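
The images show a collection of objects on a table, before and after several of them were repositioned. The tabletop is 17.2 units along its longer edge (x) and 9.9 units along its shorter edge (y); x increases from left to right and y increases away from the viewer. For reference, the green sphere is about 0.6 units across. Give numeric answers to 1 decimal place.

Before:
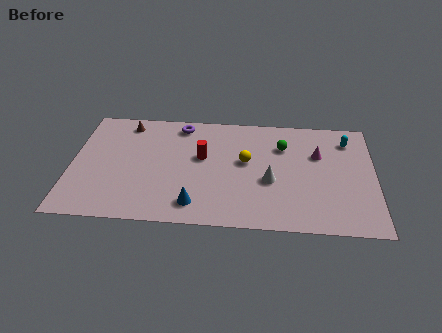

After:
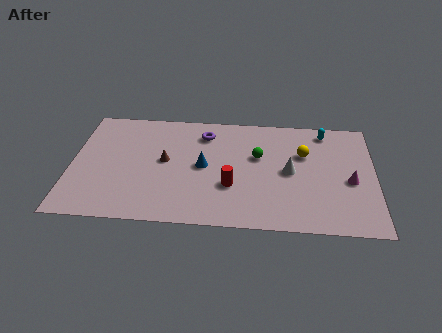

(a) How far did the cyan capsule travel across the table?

1.5

The cyan capsule was near (15.7, 7.9) before and (14.4, 8.6) after, so it travelled √(1.3² + 0.7²) ≈ 1.5 units.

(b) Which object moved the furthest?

the brown cone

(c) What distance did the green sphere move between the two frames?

1.7

From (12.0, 7.1) to (10.6, 6.1), the green sphere covered √(1.4² + 1.0²) ≈ 1.7 units.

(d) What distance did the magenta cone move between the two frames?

2.8

The magenta cone moved from about (14.0, 6.5) to (15.8, 4.3), a distance of √(1.8² + 2.2²) ≈ 2.8.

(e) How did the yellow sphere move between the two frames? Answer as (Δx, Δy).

(3.3, 0.9)

From the two frames, the yellow sphere sits at roughly (9.9, 5.6) before and (13.2, 6.5) after.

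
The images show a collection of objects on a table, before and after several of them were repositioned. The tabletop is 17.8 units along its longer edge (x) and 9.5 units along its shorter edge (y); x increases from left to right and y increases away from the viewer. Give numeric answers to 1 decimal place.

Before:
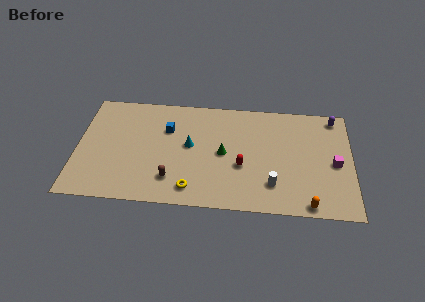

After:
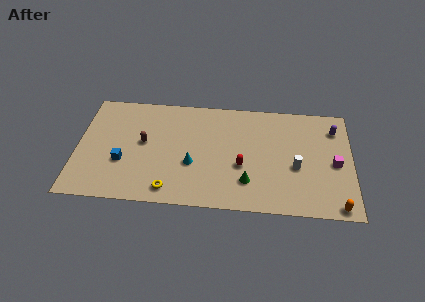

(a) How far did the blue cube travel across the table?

4.2

The blue cube was near (5.8, 6.5) before and (3.0, 3.4) after, so it travelled √(2.8² + 3.1²) ≈ 4.2 units.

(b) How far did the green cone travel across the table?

2.8

The green cone moved from about (9.5, 4.7) to (11.1, 2.4), a distance of √(1.6² + 2.3²) ≈ 2.8.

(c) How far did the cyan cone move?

1.6

The cyan cone moved from about (7.3, 5.2) to (7.5, 3.6), a distance of √(0.2² + 1.6²) ≈ 1.6.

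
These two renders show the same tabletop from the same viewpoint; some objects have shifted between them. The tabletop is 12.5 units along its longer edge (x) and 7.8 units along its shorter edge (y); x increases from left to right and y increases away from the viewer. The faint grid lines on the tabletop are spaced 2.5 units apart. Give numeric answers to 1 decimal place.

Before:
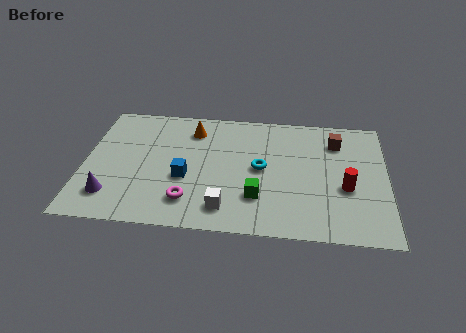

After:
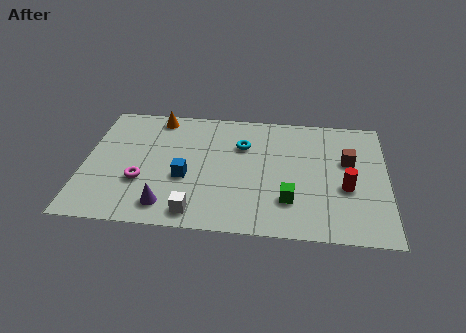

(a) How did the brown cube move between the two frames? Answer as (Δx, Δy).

(0.5, -1.2)

The brown cube was at about (10.4, 6.0) and moved to about (10.9, 4.8).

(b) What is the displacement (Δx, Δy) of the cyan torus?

(-0.8, 1.4)

From the two frames, the cyan torus sits at roughly (7.3, 4.0) before and (6.5, 5.4) after.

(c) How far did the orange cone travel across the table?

1.7

From (4.4, 6.2) to (2.9, 6.9), the orange cone covered √(1.5² + 0.7²) ≈ 1.7 units.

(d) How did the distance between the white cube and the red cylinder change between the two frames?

+1.3

Before: roughly 5.2 units apart; after: 6.5. That's 1.3 units further apart.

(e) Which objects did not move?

the red cylinder and the blue cube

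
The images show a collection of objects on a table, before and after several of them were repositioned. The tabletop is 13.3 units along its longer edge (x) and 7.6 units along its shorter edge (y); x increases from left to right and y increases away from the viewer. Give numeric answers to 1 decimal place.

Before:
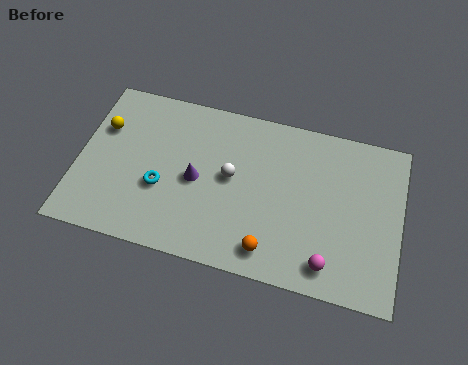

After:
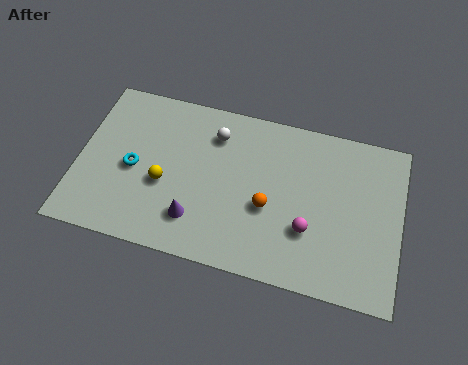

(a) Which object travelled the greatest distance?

the yellow sphere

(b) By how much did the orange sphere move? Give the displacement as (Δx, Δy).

(-0.2, 1.9)

The orange sphere was at about (8.1, 1.2) and moved to about (7.9, 3.1).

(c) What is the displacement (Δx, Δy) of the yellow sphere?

(2.7, -2.0)

The yellow sphere started near (0.9, 5.1) and ended near (3.6, 3.1).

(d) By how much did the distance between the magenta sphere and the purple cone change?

-1.4

Before: roughly 6.1 units apart; after: 4.7. That's 1.4 units closer together.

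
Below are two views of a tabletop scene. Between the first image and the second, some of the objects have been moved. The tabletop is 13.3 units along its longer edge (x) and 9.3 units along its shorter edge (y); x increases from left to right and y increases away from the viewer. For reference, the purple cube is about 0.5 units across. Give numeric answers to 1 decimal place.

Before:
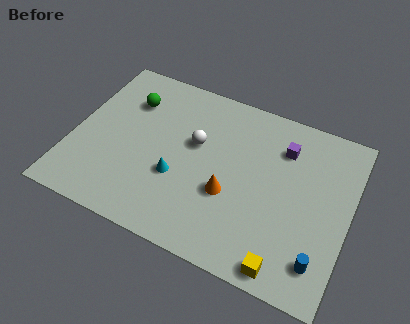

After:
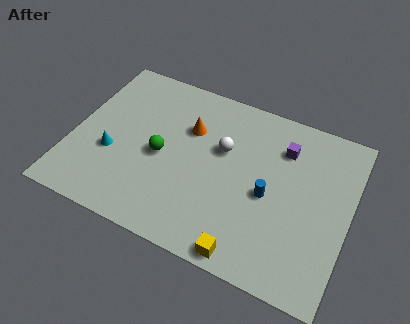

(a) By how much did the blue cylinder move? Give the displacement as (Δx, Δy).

(-2.7, 2.4)

The blue cylinder started near (12.2, 1.8) and ended near (9.5, 4.2).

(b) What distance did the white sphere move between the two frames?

1.3

The white sphere moved from about (5.8, 5.6) to (7.1, 5.8), a distance of √(1.3² + 0.2²) ≈ 1.3.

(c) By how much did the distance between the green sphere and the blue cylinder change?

-5.8

The distance was about 11.0 in the first image and 5.2 in the second, so they moved 5.8 units closer together.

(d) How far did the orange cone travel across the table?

3.6

The orange cone was near (7.7, 3.5) before and (5.4, 6.3) after, so it travelled √(2.3² + 2.8²) ≈ 3.6 units.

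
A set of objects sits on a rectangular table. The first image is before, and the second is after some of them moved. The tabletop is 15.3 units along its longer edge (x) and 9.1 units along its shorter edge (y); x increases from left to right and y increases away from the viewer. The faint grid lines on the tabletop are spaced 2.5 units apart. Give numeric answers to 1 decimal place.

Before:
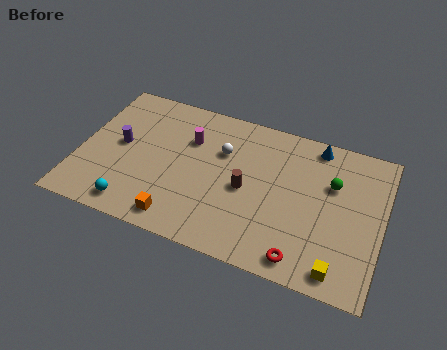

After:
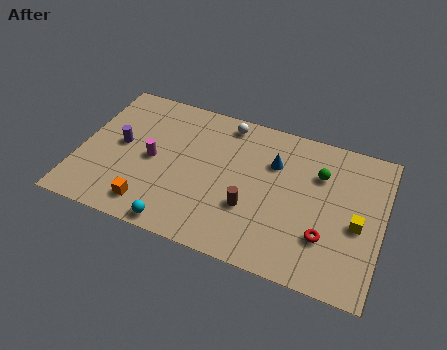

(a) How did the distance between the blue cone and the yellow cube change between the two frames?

-2.2

The distance was about 7.2 in the first image and 5.0 in the second, so they moved 2.2 units closer together.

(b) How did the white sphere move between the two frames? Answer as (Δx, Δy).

(0.0, 1.9)

The white sphere started near (7.1, 6.1) and ended near (7.1, 8.0).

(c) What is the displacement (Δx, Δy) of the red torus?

(1.0, 1.6)

The red torus was at about (11.6, 1.1) and moved to about (12.6, 2.7).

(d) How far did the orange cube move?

1.5

The orange cube was near (5.4, 1.2) before and (3.9, 1.5) after, so it travelled √(1.5² + 0.3²) ≈ 1.5 units.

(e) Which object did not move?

the purple cylinder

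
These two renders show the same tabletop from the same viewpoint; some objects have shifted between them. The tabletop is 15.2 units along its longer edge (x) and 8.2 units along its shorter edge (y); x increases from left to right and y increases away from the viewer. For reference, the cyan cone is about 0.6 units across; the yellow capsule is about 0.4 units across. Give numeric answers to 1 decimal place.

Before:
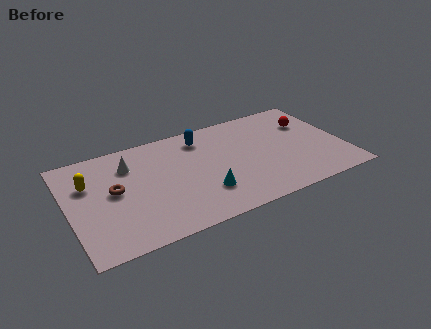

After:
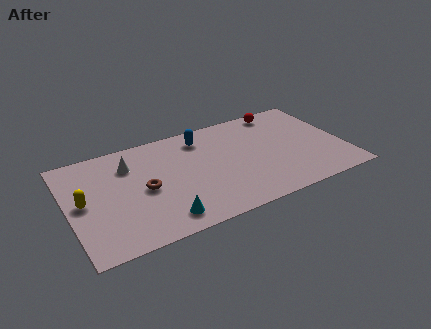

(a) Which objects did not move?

the white cone and the blue capsule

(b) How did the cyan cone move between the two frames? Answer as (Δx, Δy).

(-2.4, -1.0)

The cyan cone was at about (7.2, 2.3) and moved to about (4.8, 1.3).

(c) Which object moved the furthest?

the cyan cone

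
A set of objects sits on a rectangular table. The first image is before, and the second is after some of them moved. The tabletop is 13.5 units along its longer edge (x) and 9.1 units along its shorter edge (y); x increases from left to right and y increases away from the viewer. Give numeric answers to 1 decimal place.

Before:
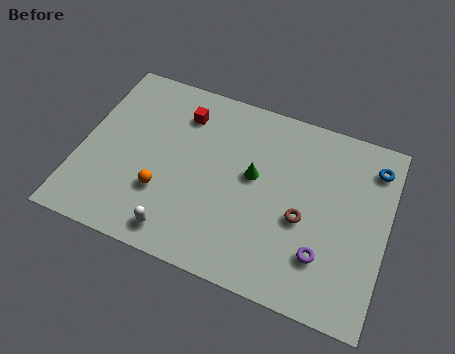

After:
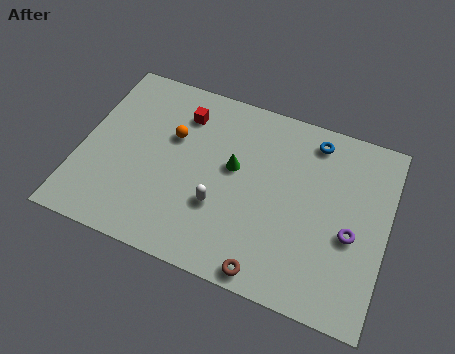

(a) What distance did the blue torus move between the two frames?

2.7

From (12.7, 7.4) to (10.0, 7.8), the blue torus covered √(2.7² + 0.4²) ≈ 2.7 units.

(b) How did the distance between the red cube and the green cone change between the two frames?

-0.8

They were about 3.9 units apart before and 3.1 after — 0.8 units closer together.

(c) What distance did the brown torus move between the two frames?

3.2

From (9.9, 3.8) to (8.7, 0.8), the brown torus covered √(1.2² + 3.0²) ≈ 3.2 units.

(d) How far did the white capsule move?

2.5

The white capsule moved from about (4.7, 1.2) to (6.3, 3.1), a distance of √(1.6² + 1.9²) ≈ 2.5.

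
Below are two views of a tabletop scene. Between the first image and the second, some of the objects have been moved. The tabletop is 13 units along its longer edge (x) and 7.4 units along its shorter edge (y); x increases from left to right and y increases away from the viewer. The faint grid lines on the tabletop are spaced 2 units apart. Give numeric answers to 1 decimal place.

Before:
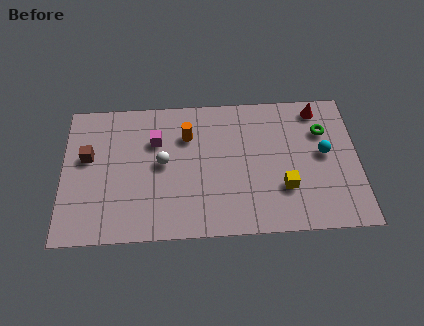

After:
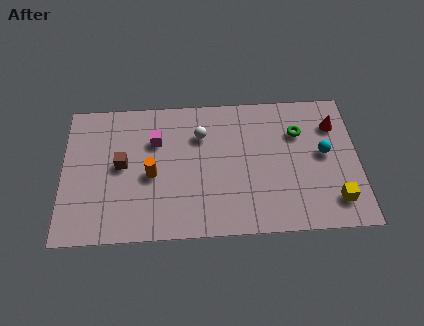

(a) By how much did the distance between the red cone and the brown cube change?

-0.9

They were about 10.4 units apart before and 9.5 after — 0.9 units closer together.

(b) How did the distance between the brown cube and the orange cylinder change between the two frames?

-3.1

They were about 4.5 units apart before and 1.4 after — 3.1 units closer together.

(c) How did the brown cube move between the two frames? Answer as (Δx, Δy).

(1.5, -0.5)

From the two frames, the brown cube sits at roughly (1.1, 4.4) before and (2.6, 3.9) after.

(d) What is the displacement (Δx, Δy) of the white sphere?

(1.7, 1.4)

The white sphere was at about (4.4, 3.9) and moved to about (6.1, 5.3).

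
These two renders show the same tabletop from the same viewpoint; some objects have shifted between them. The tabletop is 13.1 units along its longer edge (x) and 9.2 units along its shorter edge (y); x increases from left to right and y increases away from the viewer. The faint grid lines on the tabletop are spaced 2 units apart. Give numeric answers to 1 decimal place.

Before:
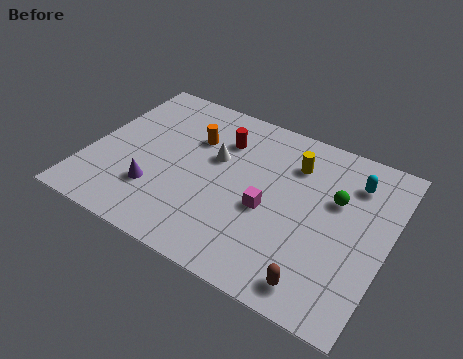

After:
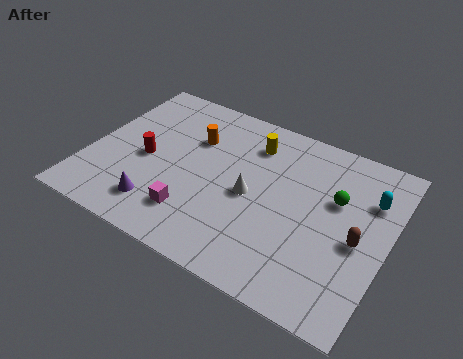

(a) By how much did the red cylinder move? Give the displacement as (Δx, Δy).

(-3.0, -2.6)

The red cylinder started near (5.5, 6.8) and ended near (2.5, 4.2).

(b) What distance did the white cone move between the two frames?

2.2

The white cone was near (5.4, 5.6) before and (7.2, 4.3) after, so it travelled √(1.8² + 1.3²) ≈ 2.2 units.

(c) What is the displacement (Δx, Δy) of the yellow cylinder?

(-1.9, 0.3)

From the two frames, the yellow cylinder sits at roughly (8.7, 6.9) before and (6.8, 7.2) after.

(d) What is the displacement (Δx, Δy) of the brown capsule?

(1.3, 2.9)

The brown capsule started near (10.6, 1.2) and ended near (11.9, 4.1).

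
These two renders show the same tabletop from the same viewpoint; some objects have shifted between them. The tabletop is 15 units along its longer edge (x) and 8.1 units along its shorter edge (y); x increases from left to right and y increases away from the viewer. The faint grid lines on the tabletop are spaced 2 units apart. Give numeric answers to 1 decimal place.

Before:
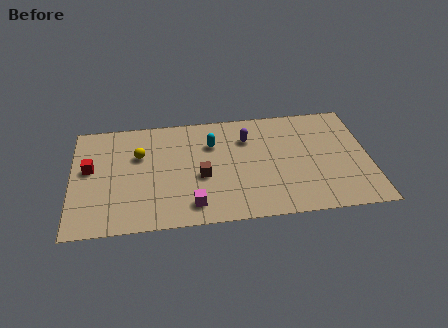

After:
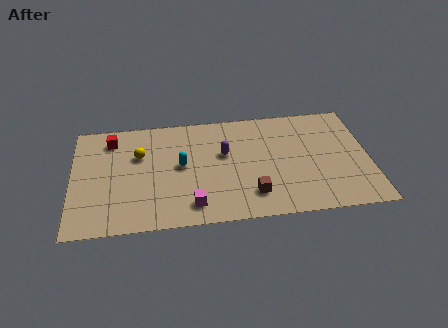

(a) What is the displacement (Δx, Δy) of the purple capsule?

(-1.2, -1.0)

The purple capsule was at about (8.9, 5.9) and moved to about (7.7, 4.9).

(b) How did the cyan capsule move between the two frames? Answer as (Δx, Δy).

(-1.6, -1.4)

The cyan capsule started near (7.1, 5.7) and ended near (5.5, 4.3).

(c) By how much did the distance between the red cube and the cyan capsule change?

-2.1

The distance was about 6.3 in the first image and 4.2 in the second, so they moved 2.1 units closer together.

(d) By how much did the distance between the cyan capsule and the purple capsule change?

+0.5

Before: roughly 1.8 units apart; after: 2.3. That's 0.5 units further apart.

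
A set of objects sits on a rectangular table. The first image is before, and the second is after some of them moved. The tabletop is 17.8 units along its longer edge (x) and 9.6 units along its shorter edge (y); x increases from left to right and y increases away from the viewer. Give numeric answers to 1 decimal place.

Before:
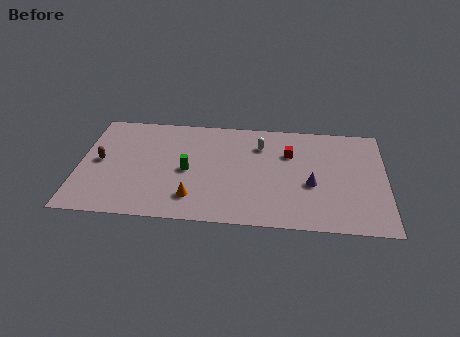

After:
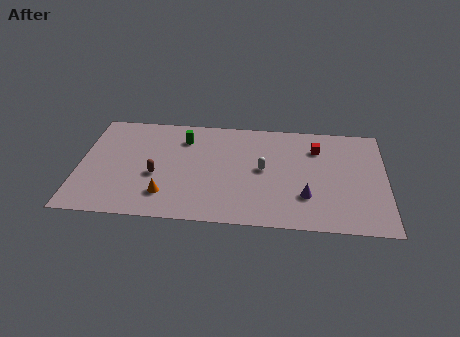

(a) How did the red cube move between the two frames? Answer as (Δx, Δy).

(1.6, 0.6)

The red cube started near (12.2, 6.6) and ended near (13.8, 7.2).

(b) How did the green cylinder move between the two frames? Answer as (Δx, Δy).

(-0.3, 2.9)

The green cylinder started near (6.3, 4.5) and ended near (6.0, 7.4).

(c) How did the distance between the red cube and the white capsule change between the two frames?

+2.0

Before: roughly 1.8 units apart; after: 3.8. That's 2.0 units further apart.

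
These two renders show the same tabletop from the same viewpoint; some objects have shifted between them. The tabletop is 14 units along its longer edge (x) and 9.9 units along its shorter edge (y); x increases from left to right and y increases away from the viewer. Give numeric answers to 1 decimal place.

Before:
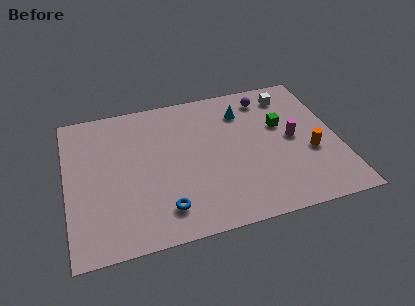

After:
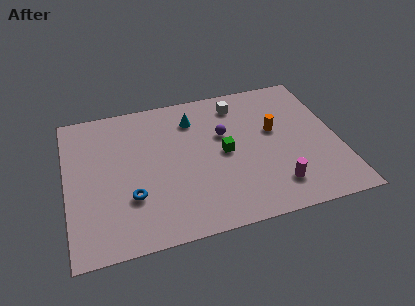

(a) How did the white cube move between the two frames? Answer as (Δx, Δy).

(-2.7, 0.0)

From the two frames, the white cube sits at roughly (11.8, 8.2) before and (9.1, 8.2) after.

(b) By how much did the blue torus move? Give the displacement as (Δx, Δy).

(-1.6, 1.2)

The blue torus was at about (4.8, 1.9) and moved to about (3.2, 3.1).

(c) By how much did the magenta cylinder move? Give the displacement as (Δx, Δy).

(-1.2, -3.0)

The magenta cylinder started near (11.7, 5.0) and ended near (10.5, 2.0).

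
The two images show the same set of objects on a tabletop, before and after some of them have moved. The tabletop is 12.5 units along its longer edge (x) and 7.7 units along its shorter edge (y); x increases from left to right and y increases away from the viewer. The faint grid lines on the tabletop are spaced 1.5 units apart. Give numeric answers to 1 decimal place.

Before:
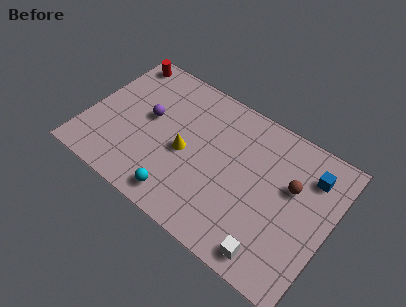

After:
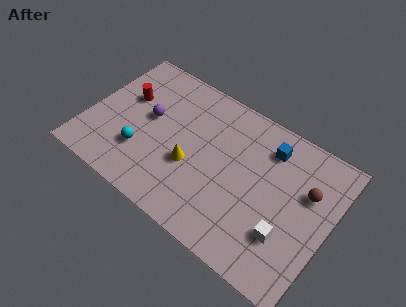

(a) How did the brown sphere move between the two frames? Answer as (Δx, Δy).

(0.8, 0.2)

The brown sphere started near (10.4, 4.8) and ended near (11.2, 5.0).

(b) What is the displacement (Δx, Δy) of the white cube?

(0.5, 1.3)

The white cube started near (10.1, 1.0) and ended near (10.6, 2.3).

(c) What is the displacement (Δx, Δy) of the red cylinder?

(0.7, -2.0)

The red cylinder was at about (1.0, 6.8) and moved to about (1.7, 4.8).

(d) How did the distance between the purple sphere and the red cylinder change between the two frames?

-1.8

Before: roughly 3.2 units apart; after: 1.4. That's 1.8 units closer together.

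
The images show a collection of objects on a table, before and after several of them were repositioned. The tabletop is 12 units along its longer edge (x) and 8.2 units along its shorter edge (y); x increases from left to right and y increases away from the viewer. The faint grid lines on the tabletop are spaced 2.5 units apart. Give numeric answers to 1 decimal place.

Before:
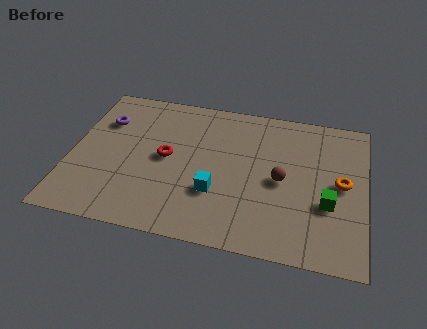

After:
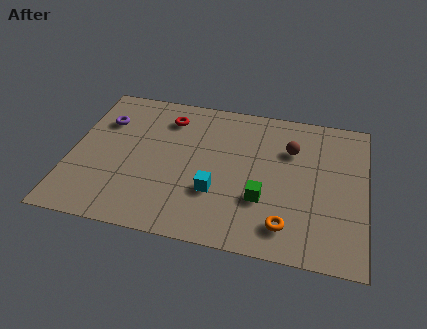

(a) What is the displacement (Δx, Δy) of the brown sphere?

(0.3, 1.8)

The brown sphere started near (8.6, 3.9) and ended near (8.9, 5.7).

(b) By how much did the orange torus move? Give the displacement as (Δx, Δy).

(-2.1, -2.7)

The orange torus was at about (11.0, 4.2) and moved to about (8.9, 1.5).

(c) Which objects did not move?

the cyan cube and the purple torus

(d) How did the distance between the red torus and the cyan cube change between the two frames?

+1.8

The distance was about 2.6 in the first image and 4.4 in the second, so they moved 1.8 units further apart.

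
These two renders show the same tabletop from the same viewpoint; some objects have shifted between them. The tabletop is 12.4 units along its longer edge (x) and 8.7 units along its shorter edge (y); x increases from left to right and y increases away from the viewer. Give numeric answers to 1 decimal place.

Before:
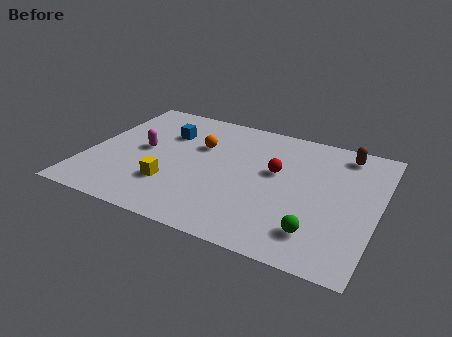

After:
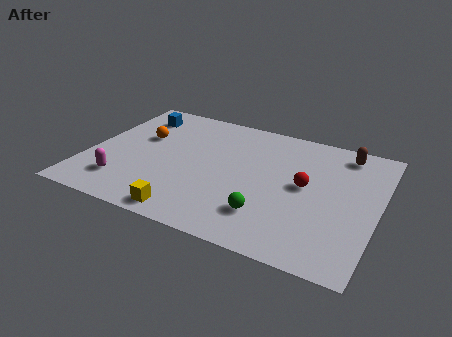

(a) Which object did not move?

the brown capsule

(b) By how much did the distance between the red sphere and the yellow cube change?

+0.9

They were about 4.9 units apart before and 5.8 after — 0.9 units further apart.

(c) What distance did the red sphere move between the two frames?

1.4

The red sphere moved from about (8.0, 5.1) to (9.3, 4.6), a distance of √(1.3² + 0.5²) ≈ 1.4.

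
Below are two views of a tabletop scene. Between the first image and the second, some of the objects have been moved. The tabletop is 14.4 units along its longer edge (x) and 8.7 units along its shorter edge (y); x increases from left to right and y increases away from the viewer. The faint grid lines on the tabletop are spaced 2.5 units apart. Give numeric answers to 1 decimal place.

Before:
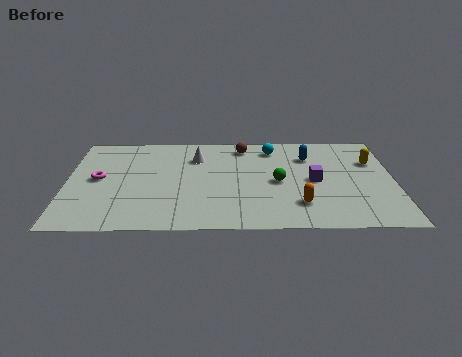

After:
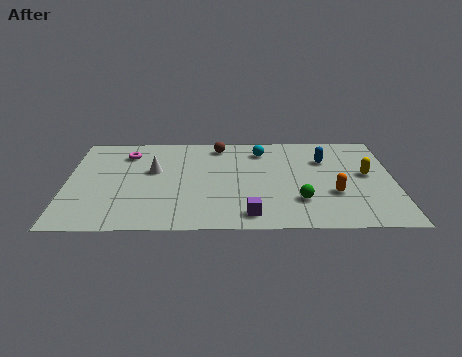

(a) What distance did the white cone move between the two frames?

2.2

The white cone moved from about (5.7, 6.4) to (3.8, 5.2), a distance of √(1.9² + 1.2²) ≈ 2.2.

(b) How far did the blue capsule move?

0.8

The blue capsule was near (10.7, 6.4) before and (11.4, 6.1) after, so it travelled √(0.7² + 0.3²) ≈ 0.8 units.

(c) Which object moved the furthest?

the purple cube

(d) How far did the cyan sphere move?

0.5

The cyan sphere moved from about (9.1, 7.2) to (8.6, 7.0), a distance of √(0.5² + 0.2²) ≈ 0.5.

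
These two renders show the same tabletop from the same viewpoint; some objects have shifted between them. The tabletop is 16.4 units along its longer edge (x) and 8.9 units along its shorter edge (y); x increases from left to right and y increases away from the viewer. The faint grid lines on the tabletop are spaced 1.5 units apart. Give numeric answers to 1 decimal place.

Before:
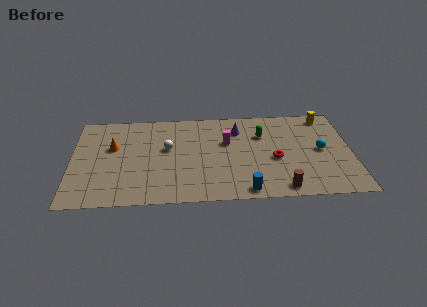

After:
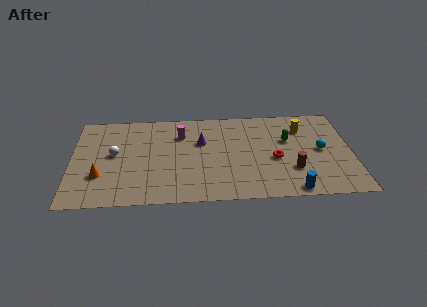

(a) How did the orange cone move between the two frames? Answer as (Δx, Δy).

(-0.7, -2.7)

From the two frames, the orange cone sits at roughly (2.4, 5.5) before and (1.7, 2.8) after.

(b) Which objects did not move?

the red torus and the cyan sphere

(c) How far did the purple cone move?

2.5

The purple cone was near (9.8, 6.8) before and (7.6, 5.7) after, so it travelled √(2.2² + 1.1²) ≈ 2.5 units.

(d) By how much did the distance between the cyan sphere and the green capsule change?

-1.6

They were about 3.8 units apart before and 2.2 after — 1.6 units closer together.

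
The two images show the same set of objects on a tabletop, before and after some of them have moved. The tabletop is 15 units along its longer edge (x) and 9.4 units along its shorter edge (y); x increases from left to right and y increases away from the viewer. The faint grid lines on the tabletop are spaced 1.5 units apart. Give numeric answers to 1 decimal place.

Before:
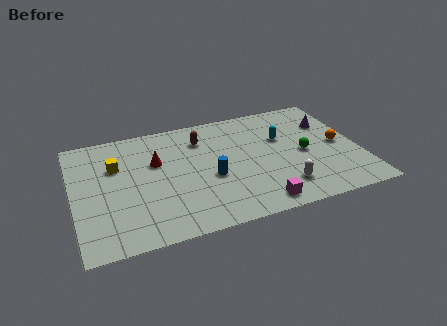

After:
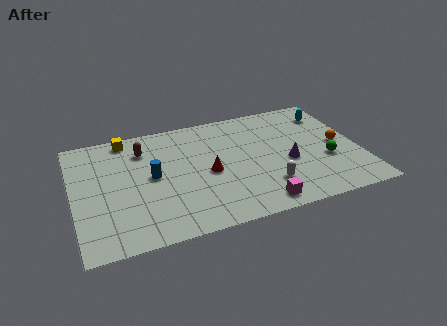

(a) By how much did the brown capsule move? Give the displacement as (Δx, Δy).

(-3.1, 0.0)

The brown capsule started near (6.9, 7.2) and ended near (3.8, 7.2).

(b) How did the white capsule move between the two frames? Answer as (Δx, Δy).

(-0.8, 0.3)

The white capsule was at about (10.7, 2.0) and moved to about (9.9, 2.3).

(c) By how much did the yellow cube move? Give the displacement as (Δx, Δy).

(0.7, 2.1)

The yellow cube started near (2.3, 6.3) and ended near (3.0, 8.4).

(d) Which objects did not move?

the magenta cube and the orange sphere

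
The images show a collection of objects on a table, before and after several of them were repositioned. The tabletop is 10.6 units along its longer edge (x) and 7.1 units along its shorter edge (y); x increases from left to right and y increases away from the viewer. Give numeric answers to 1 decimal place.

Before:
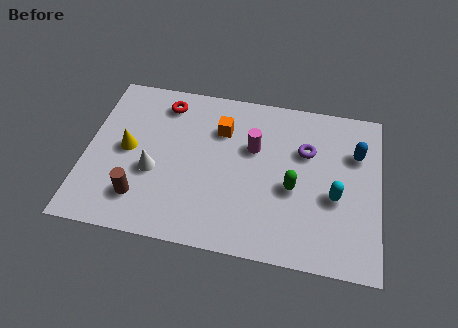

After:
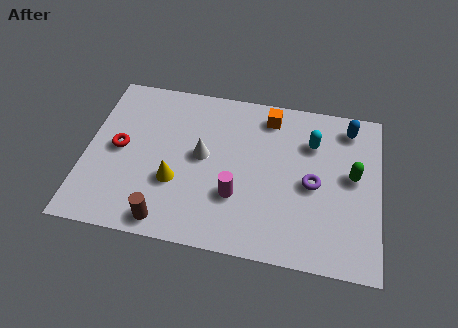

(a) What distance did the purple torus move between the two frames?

1.4

The purple torus was near (7.9, 4.7) before and (8.2, 3.3) after, so it travelled √(0.3² + 1.4²) ≈ 1.4 units.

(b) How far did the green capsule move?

2.3

From (7.5, 3.0) to (9.6, 3.9), the green capsule covered √(2.1² + 0.9²) ≈ 2.3 units.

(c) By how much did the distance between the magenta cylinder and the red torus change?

+0.9

Before: roughly 3.6 units apart; after: 4.5. That's 0.9 units further apart.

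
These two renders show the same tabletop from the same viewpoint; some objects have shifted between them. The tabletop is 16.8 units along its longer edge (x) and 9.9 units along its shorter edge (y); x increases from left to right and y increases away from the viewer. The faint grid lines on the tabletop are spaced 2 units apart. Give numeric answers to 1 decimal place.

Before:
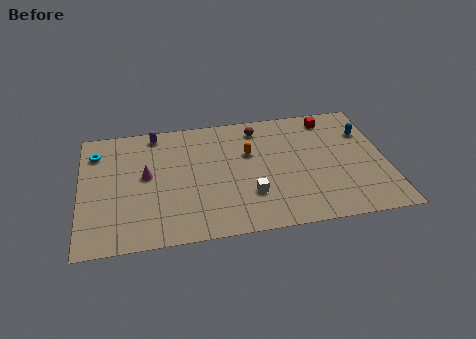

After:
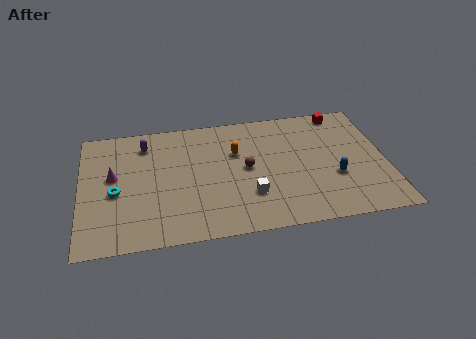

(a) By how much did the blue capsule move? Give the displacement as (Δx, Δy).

(-1.9, -3.4)

The blue capsule started near (15.8, 7.0) and ended near (13.9, 3.6).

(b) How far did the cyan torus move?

3.5

The cyan torus was near (0.9, 7.7) before and (1.9, 4.3) after, so it travelled √(1.0² + 3.4²) ≈ 3.5 units.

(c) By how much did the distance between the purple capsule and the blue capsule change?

-0.5

The distance was about 11.7 in the first image and 11.2 in the second, so they moved 0.5 units closer together.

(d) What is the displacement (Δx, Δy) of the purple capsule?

(-0.6, -0.8)

The purple capsule was at about (4.2, 8.8) and moved to about (3.6, 8.0).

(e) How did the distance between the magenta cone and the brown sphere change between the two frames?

+0.4

They were about 6.9 units apart before and 7.3 after — 0.4 units further apart.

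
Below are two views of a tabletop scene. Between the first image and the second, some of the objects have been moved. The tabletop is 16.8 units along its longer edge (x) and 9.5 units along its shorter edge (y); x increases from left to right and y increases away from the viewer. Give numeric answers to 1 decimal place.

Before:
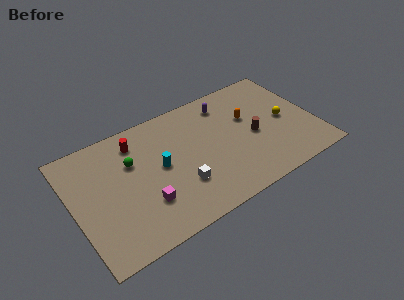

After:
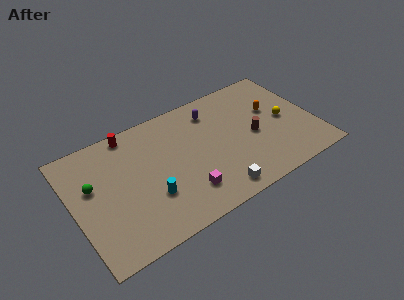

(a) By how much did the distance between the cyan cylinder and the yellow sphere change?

+1.1

They were about 8.8 units apart before and 9.9 after — 1.1 units further apart.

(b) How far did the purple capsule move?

1.0

From (11.1, 7.8) to (10.1, 7.6), the purple capsule covered √(1.0² + 0.2²) ≈ 1.0 units.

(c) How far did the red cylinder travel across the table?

0.9

The red cylinder moved from about (4.7, 7.7) to (4.4, 8.6), a distance of √(0.3² + 0.9²) ≈ 0.9.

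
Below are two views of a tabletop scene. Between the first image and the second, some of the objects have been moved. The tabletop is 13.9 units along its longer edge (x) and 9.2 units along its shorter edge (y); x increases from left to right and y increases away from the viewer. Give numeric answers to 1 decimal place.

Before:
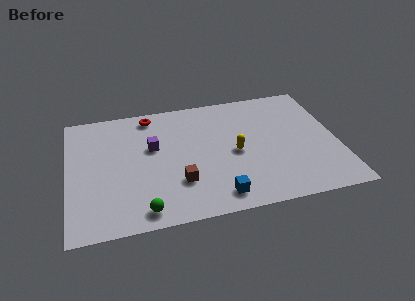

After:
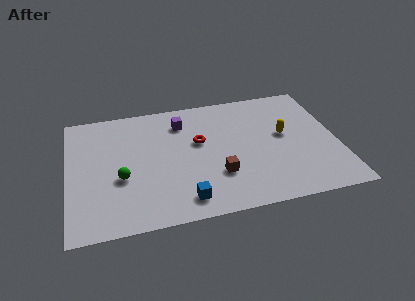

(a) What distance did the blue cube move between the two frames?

1.7

The blue cube was near (7.5, 1.3) before and (5.8, 1.4) after, so it travelled √(1.7² + 0.1²) ≈ 1.7 units.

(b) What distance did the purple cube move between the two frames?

2.3

From (4.4, 5.6) to (6.0, 7.2), the purple cube covered √(1.6² + 1.6²) ≈ 2.3 units.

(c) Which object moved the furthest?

the red torus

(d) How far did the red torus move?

3.5

The red torus moved from about (4.4, 8.1) to (6.8, 5.5), a distance of √(2.4² + 2.6²) ≈ 3.5.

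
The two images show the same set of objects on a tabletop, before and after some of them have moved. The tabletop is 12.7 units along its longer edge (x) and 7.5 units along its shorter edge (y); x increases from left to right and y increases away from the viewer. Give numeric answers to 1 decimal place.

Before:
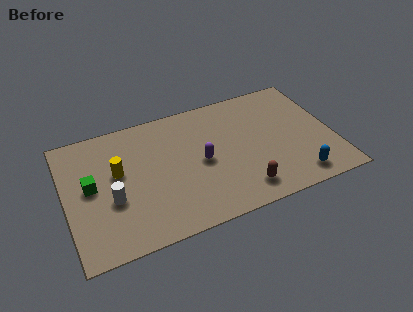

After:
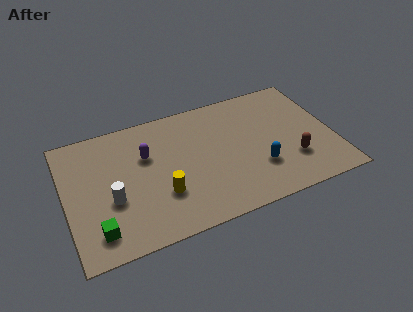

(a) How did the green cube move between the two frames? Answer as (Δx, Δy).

(0.1, -2.6)

From the two frames, the green cube sits at roughly (1.2, 4.0) before and (1.3, 1.4) after.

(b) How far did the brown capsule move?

2.7

The brown capsule moved from about (8.1, 1.3) to (10.6, 2.2), a distance of √(2.5² + 0.9²) ≈ 2.7.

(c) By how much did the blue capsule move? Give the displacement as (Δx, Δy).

(-1.7, 1.2)

From the two frames, the blue capsule sits at roughly (10.7, 1.1) before and (9.0, 2.3) after.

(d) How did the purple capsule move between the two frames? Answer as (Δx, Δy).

(-2.5, 1.3)

The purple capsule was at about (6.4, 3.6) and moved to about (3.9, 4.9).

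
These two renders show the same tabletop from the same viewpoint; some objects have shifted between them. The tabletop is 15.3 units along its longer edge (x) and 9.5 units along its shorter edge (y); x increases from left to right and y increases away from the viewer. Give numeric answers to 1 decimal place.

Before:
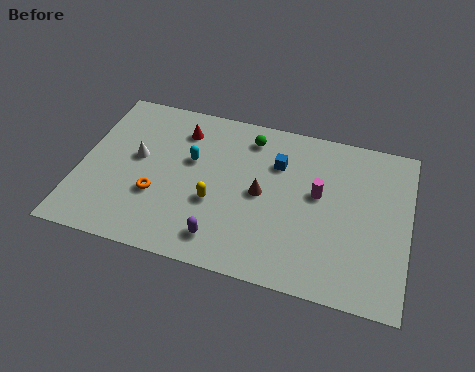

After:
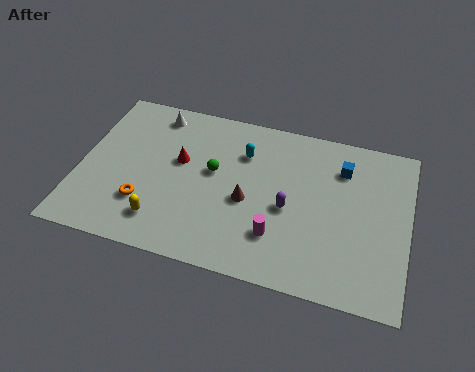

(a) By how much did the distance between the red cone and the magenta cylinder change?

-1.2

They were about 6.9 units apart before and 5.7 after — 1.2 units closer together.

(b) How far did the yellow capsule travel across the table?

2.9

From (6.4, 3.6) to (4.1, 1.9), the yellow capsule covered √(2.3² + 1.7²) ≈ 2.9 units.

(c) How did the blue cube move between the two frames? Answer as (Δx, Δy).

(3.0, 0.5)

The blue cube started near (9.1, 6.7) and ended near (12.1, 7.2).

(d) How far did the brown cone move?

0.8

The brown cone was near (8.5, 4.7) before and (7.9, 4.1) after, so it travelled √(0.6² + 0.6²) ≈ 0.8 units.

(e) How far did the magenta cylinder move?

3.4

The magenta cylinder moved from about (11.1, 5.4) to (9.4, 2.5), a distance of √(1.7² + 2.9²) ≈ 3.4.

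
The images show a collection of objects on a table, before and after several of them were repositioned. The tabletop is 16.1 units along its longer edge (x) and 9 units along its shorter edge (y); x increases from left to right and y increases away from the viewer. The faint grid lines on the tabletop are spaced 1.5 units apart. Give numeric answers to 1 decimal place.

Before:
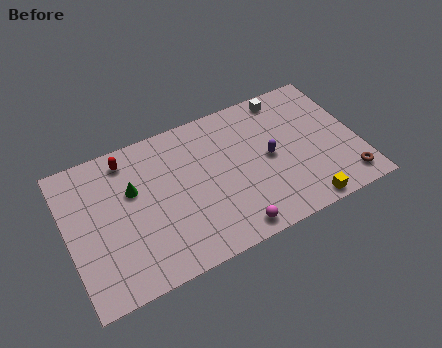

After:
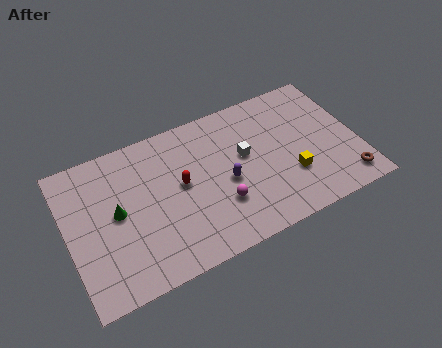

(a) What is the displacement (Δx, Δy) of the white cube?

(-2.7, -2.8)

The white cube started near (12.6, 8.0) and ended near (9.9, 5.2).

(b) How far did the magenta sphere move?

1.8

The magenta sphere was near (8.6, 1.0) before and (8.2, 2.8) after, so it travelled √(0.4² + 1.8²) ≈ 1.8 units.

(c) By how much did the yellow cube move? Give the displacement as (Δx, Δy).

(-0.4, 2.1)

From the two frames, the yellow cube sits at roughly (12.6, 0.8) before and (12.2, 2.9) after.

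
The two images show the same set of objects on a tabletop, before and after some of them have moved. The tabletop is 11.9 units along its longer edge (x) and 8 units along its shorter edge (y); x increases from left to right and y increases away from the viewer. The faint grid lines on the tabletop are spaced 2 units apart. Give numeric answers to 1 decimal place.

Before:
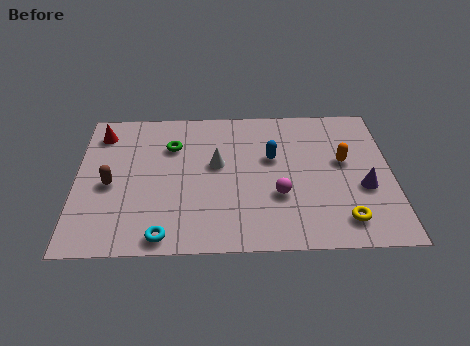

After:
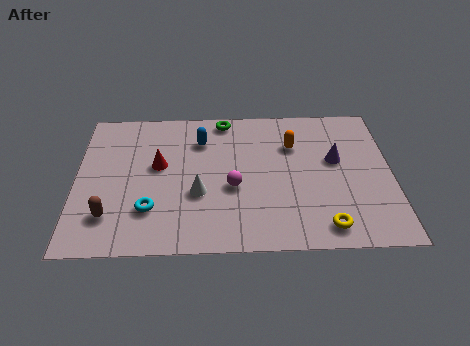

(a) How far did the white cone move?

1.7

The white cone moved from about (5.3, 4.6) to (4.6, 3.0), a distance of √(0.7² + 1.6²) ≈ 1.7.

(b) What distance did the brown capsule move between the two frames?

1.7

The brown capsule was near (1.3, 3.6) before and (1.3, 1.9) after, so it travelled √(0.0² + 1.7²) ≈ 1.7 units.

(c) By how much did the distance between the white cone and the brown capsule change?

-0.6

They were about 4.1 units apart before and 3.5 after — 0.6 units closer together.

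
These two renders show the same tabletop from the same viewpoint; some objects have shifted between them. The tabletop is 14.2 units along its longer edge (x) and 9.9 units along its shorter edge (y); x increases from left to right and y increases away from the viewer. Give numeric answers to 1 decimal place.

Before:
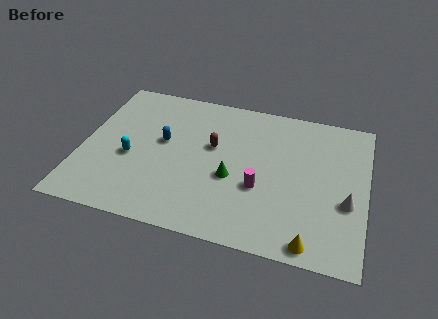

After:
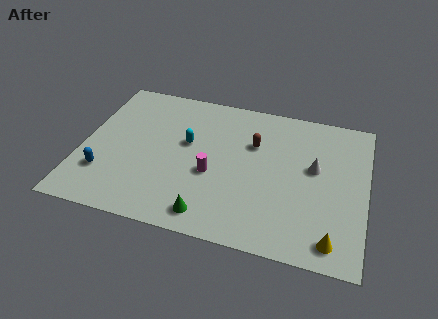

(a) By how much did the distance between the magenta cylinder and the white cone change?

+1.0

Before: roughly 4.3 units apart; after: 5.3. That's 1.0 units further apart.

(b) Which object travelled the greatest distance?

the blue capsule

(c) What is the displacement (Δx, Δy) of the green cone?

(-0.9, -2.7)

From the two frames, the green cone sits at roughly (7.6, 4.0) before and (6.7, 1.3) after.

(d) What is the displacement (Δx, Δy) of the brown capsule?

(2.0, 0.7)

From the two frames, the brown capsule sits at roughly (6.5, 5.9) before and (8.5, 6.6) after.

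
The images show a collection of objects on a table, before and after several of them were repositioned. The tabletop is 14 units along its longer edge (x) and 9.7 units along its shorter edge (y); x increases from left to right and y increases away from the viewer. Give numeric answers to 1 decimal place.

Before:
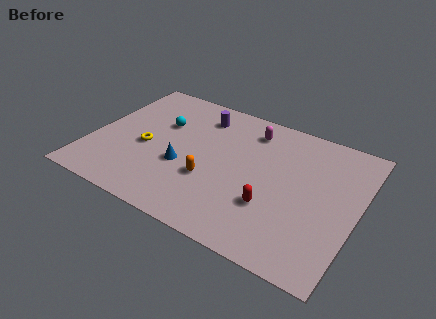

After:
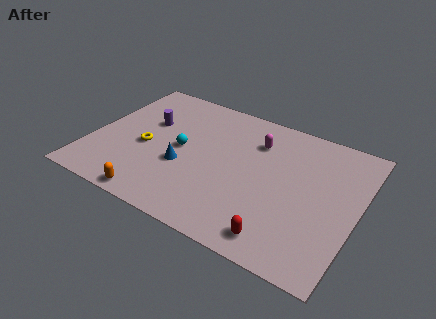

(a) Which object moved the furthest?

the orange capsule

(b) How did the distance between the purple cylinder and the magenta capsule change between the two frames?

+3.1

The distance was about 2.7 in the first image and 5.8 in the second, so they moved 3.1 units further apart.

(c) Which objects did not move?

the blue cone and the yellow torus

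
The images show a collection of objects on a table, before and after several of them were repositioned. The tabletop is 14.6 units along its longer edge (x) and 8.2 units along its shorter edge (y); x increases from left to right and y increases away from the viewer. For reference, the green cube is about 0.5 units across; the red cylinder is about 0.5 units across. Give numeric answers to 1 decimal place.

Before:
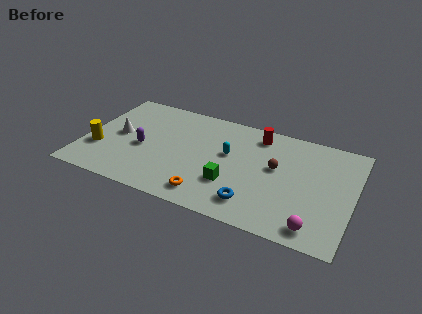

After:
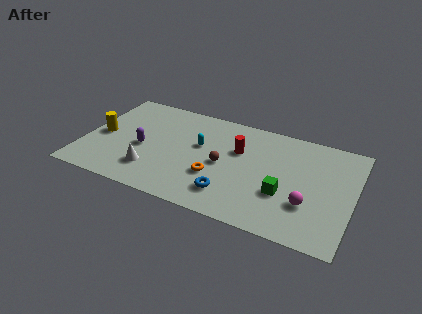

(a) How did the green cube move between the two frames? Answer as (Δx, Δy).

(2.8, 0.3)

The green cube started near (8.2, 2.6) and ended near (11.0, 2.9).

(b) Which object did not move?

the purple capsule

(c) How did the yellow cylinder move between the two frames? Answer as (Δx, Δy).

(0.0, 1.2)

The yellow cylinder started near (0.9, 2.7) and ended near (0.9, 3.9).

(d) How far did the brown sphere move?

2.9

The brown sphere was near (10.4, 4.7) before and (7.6, 3.9) after, so it travelled √(2.8² + 0.8²) ≈ 2.9 units.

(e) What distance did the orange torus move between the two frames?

1.5

From (7.1, 1.3) to (7.3, 2.8), the orange torus covered √(0.2² + 1.5²) ≈ 1.5 units.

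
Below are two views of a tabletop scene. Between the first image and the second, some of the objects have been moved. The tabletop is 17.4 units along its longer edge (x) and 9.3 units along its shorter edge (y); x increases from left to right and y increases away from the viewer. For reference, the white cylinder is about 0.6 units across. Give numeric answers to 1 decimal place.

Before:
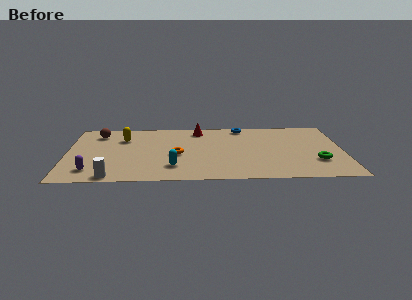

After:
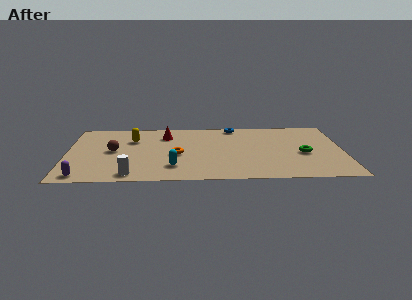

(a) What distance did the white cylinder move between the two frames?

1.2

The white cylinder moved from about (2.9, 0.8) to (4.1, 1.1), a distance of √(1.2² + 0.3²) ≈ 1.2.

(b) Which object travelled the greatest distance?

the brown sphere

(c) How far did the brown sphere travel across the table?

2.9

The brown sphere moved from about (1.9, 7.5) to (2.9, 4.8), a distance of √(1.0² + 2.7²) ≈ 2.9.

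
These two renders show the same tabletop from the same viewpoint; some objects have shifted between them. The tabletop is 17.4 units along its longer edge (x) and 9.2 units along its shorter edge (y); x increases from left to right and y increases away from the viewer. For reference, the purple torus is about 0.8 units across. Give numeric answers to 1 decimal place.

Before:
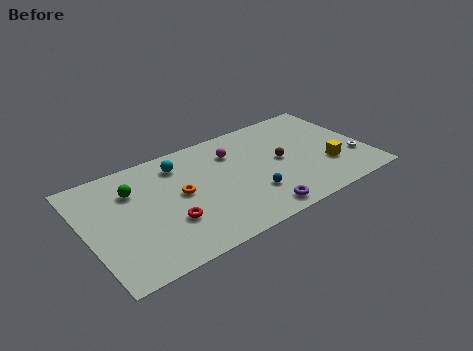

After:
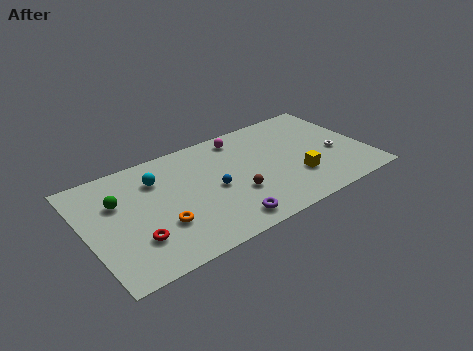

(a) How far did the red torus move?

2.1

The red torus moved from about (4.8, 3.0) to (2.7, 2.6), a distance of √(2.1² + 0.4²) ≈ 2.1.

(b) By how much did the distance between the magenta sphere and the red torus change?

+3.1

Before: roughly 6.0 units apart; after: 9.1. That's 3.1 units further apart.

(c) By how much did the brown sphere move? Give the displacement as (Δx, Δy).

(-3.1, -1.5)

The brown sphere was at about (12.1, 4.7) and moved to about (9.0, 3.2).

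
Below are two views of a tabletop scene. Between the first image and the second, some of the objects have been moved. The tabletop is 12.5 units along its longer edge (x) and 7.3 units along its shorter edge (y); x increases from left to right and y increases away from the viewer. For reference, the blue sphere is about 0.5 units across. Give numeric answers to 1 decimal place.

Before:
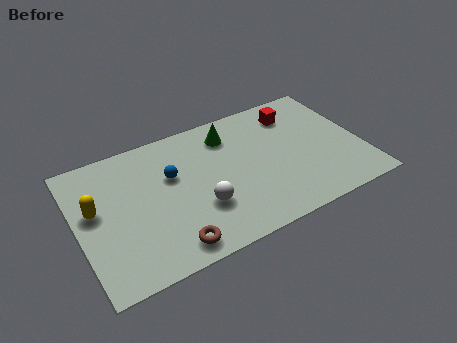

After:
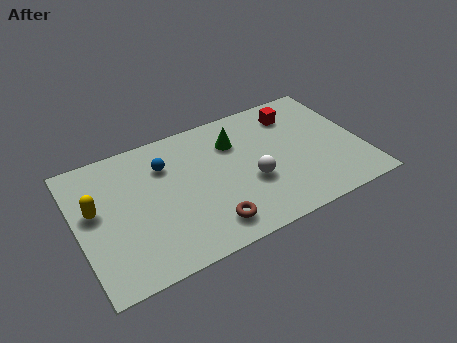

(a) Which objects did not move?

the red cube and the yellow capsule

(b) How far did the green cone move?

0.5

The green cone moved from about (6.9, 5.8) to (7.1, 5.3), a distance of √(0.2² + 0.5²) ≈ 0.5.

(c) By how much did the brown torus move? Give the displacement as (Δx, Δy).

(1.7, 0.3)

The brown torus was at about (3.7, 1.0) and moved to about (5.4, 1.3).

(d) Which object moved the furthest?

the white sphere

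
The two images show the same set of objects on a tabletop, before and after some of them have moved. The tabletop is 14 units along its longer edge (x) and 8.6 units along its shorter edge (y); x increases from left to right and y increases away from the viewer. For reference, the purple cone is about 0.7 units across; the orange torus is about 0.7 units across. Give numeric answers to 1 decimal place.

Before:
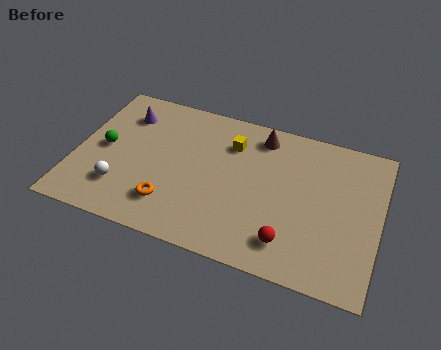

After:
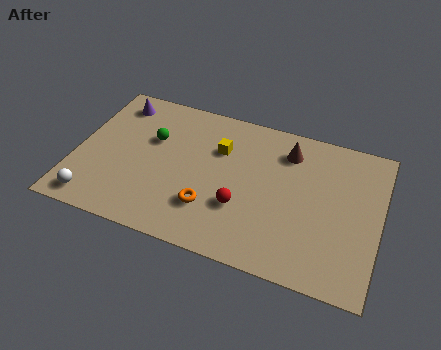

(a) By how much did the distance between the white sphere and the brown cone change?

+2.3

The distance was about 7.9 in the first image and 10.2 in the second, so they moved 2.3 units further apart.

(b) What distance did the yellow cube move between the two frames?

0.7

The yellow cube was near (7.0, 6.4) before and (6.5, 5.9) after, so it travelled √(0.5² + 0.5²) ≈ 0.7 units.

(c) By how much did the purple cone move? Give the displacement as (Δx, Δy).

(-0.5, 0.6)

The purple cone started near (2.0, 6.6) and ended near (1.5, 7.2).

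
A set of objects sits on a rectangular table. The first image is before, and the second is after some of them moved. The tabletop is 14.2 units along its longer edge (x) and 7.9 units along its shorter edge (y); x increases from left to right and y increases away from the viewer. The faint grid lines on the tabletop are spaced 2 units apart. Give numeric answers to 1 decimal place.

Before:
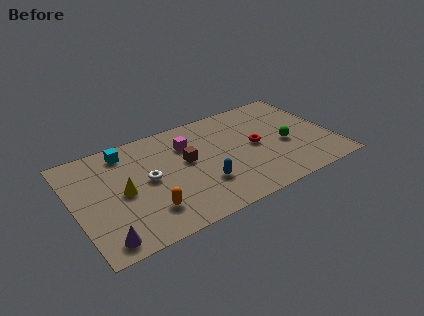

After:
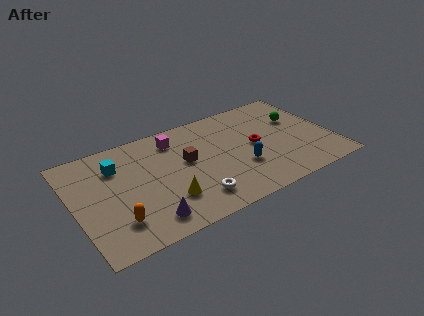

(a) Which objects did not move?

the brown cube and the red torus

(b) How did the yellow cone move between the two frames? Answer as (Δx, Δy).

(2.2, -1.6)

The yellow cone was at about (2.6, 3.8) and moved to about (4.8, 2.2).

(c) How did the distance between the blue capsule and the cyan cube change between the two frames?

+1.5

The distance was about 5.7 in the first image and 7.2 in the second, so they moved 1.5 units further apart.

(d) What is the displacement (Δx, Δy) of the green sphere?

(1.0, 1.7)

The green sphere was at about (11.6, 3.4) and moved to about (12.6, 5.1).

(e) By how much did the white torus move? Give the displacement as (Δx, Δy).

(2.2, -2.5)

The white torus was at about (4.0, 4.1) and moved to about (6.2, 1.6).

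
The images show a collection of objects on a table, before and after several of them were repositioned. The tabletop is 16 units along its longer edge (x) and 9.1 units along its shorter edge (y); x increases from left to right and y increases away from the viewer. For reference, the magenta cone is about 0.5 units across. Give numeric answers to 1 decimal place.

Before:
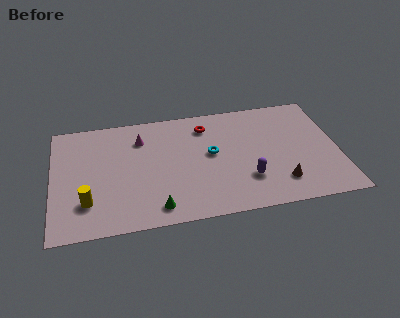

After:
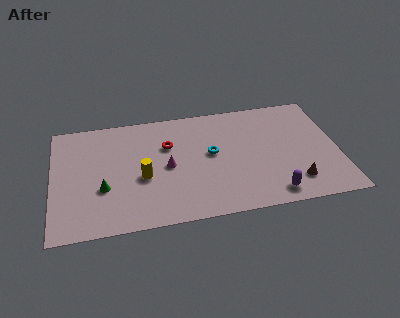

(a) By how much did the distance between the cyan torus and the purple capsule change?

+1.9

They were about 3.1 units apart before and 5.0 after — 1.9 units further apart.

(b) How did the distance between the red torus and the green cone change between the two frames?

-2.1

The distance was about 6.7 in the first image and 4.6 in the second, so they moved 2.1 units closer together.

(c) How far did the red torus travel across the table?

2.5

The red torus was near (8.7, 7.3) before and (6.5, 6.1) after, so it travelled √(2.2² + 1.2²) ≈ 2.5 units.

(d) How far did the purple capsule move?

1.9

The purple capsule was near (10.8, 2.6) before and (12.1, 1.2) after, so it travelled √(1.3² + 1.4²) ≈ 1.9 units.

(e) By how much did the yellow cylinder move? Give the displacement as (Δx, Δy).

(3.1, 1.4)

From the two frames, the yellow cylinder sits at roughly (1.9, 2.4) before and (5.0, 3.8) after.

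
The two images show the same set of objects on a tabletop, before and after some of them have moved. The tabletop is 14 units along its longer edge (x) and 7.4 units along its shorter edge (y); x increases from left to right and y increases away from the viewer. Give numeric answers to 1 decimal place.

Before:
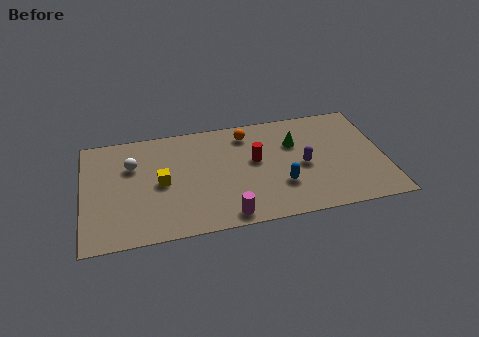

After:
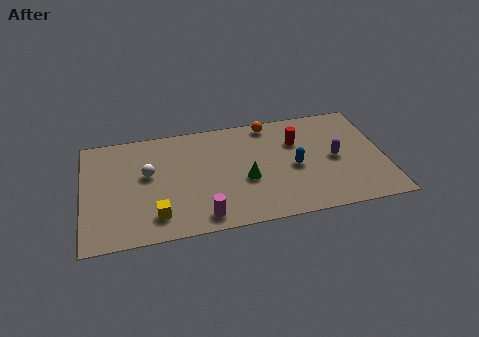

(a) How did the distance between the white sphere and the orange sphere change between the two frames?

+0.7

Before: roughly 5.5 units apart; after: 6.2. That's 0.7 units further apart.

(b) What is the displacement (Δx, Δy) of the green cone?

(-2.4, -2.0)

The green cone started near (9.9, 5.0) and ended near (7.5, 3.0).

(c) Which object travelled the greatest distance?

the green cone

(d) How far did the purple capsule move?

1.5

From (10.2, 3.4) to (11.7, 3.6), the purple capsule covered √(1.5² + 0.2²) ≈ 1.5 units.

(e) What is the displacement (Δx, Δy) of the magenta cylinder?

(-1.1, 0.2)

From the two frames, the magenta cylinder sits at roughly (6.5, 0.8) before and (5.4, 1.0) after.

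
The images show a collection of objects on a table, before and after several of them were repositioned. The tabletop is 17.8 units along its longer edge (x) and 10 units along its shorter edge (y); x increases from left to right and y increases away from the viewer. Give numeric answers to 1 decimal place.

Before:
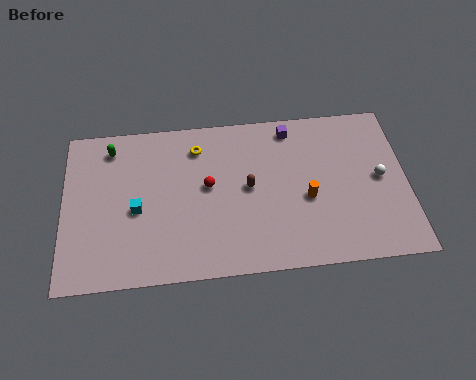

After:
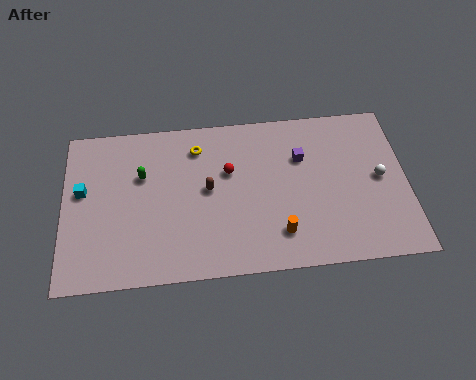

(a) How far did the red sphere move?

1.4

From (7.5, 5.5) to (8.6, 6.3), the red sphere covered √(1.1² + 0.8²) ≈ 1.4 units.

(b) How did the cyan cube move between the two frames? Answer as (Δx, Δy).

(-2.8, 1.4)

From the two frames, the cyan cube sits at roughly (3.8, 4.4) before and (1.0, 5.8) after.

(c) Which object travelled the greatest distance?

the cyan cube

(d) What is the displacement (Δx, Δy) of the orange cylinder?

(-1.5, -2.0)

The orange cylinder started near (12.6, 4.2) and ended near (11.1, 2.2).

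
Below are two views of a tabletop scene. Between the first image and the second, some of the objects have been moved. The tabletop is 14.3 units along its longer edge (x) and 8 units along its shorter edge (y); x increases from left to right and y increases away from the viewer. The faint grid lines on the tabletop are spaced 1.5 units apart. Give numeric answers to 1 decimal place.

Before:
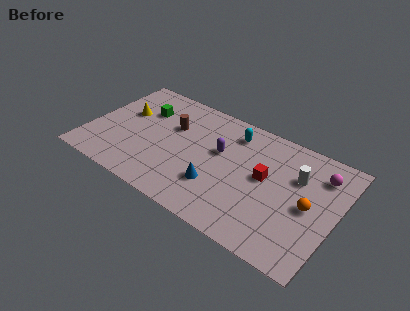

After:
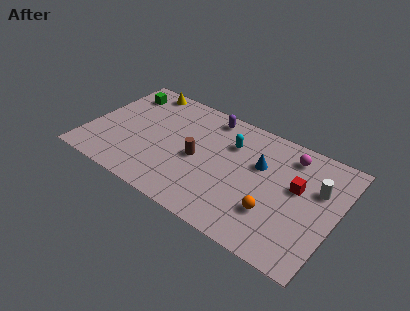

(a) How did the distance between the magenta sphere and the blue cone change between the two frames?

-4.5

The distance was about 6.6 in the first image and 2.1 in the second, so they moved 4.5 units closer together.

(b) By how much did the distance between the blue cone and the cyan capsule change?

-2.2

Before: roughly 4.1 units apart; after: 1.9. That's 2.2 units closer together.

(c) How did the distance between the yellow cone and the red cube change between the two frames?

+1.5

The distance was about 8.4 in the first image and 9.9 in the second, so they moved 1.5 units further apart.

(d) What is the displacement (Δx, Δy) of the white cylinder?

(1.2, -0.2)

The white cylinder started near (11.9, 5.4) and ended near (13.1, 5.2).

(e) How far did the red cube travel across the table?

1.8

The red cube moved from about (10.2, 4.4) to (12.0, 4.7), a distance of √(1.8² + 0.3²) ≈ 1.8.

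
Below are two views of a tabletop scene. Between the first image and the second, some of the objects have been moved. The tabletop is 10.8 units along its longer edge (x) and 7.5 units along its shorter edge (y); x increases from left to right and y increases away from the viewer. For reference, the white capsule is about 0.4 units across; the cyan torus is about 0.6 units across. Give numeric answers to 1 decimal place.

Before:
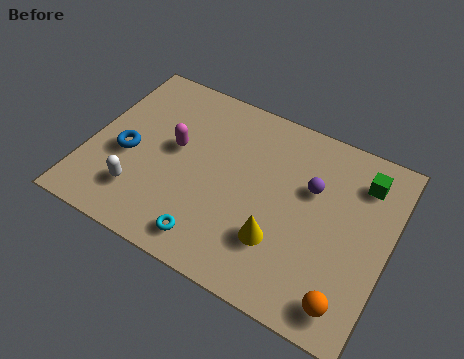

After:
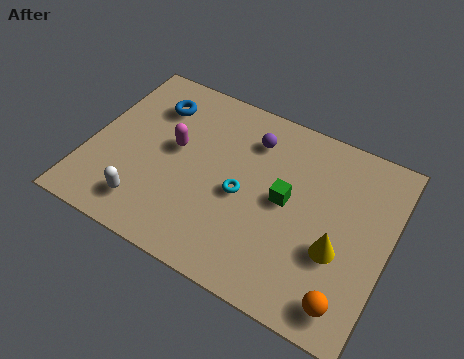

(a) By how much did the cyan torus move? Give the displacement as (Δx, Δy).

(0.8, 2.3)

The cyan torus was at about (4.8, 1.1) and moved to about (5.6, 3.4).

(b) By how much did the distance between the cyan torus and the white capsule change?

+1.0

The distance was about 2.8 in the first image and 3.8 in the second, so they moved 1.0 units further apart.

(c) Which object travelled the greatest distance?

the green cube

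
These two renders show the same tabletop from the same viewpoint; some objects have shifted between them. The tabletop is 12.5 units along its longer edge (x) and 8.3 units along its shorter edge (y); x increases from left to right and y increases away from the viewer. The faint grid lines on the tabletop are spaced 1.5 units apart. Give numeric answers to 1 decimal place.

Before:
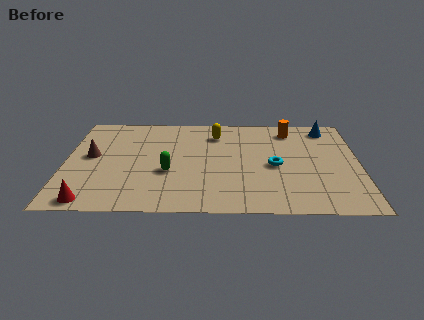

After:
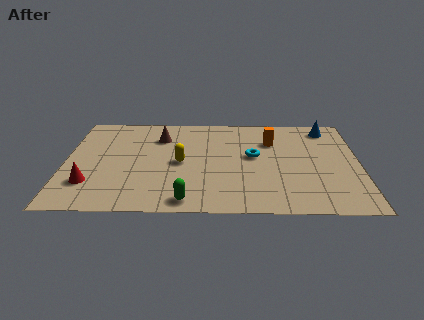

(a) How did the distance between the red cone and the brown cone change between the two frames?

+1.2

Before: roughly 3.7 units apart; after: 4.9. That's 1.2 units further apart.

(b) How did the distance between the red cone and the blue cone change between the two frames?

-0.6

The distance was about 11.8 in the first image and 11.2 in the second, so they moved 0.6 units closer together.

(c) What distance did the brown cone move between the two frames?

3.4

The brown cone was near (1.1, 4.5) before and (4.0, 6.2) after, so it travelled √(2.9² + 1.7²) ≈ 3.4 units.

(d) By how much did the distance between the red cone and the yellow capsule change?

-3.5

They were about 7.7 units apart before and 4.2 after — 3.5 units closer together.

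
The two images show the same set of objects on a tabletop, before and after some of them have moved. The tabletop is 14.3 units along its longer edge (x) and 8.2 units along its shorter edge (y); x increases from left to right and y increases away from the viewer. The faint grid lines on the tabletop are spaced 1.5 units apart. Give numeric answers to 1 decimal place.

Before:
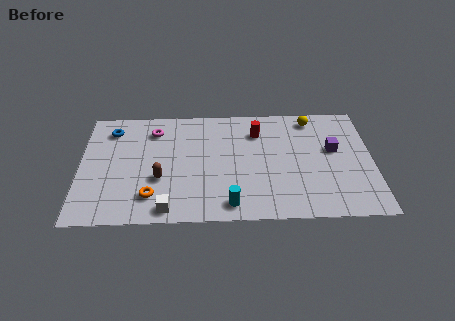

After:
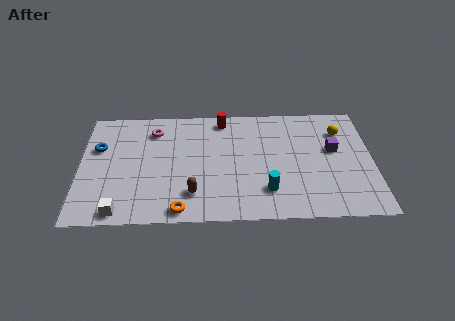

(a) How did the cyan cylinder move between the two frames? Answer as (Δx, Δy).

(1.8, 0.9)

From the two frames, the cyan cylinder sits at roughly (7.3, 1.1) before and (9.1, 2.0) after.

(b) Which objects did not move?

the purple cube and the magenta torus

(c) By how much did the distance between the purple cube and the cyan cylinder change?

-2.0

They were about 6.3 units apart before and 4.3 after — 2.0 units closer together.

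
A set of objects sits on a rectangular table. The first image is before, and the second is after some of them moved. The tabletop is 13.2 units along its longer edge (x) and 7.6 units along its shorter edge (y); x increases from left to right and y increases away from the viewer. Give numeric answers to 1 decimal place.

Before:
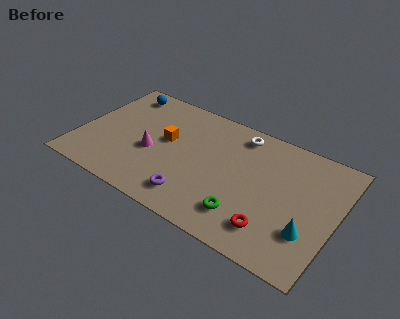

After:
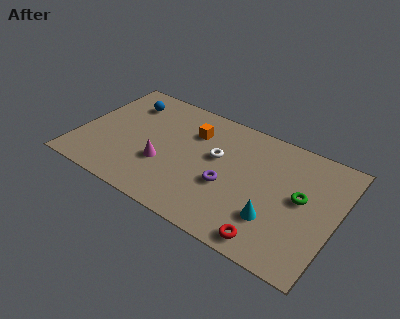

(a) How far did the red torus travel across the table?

0.7

From (10.3, 1.6) to (10.3, 0.9), the red torus covered √(0.0² + 0.7²) ≈ 0.7 units.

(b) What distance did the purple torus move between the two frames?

2.2

The purple torus was near (6.3, 1.4) before and (7.8, 3.0) after, so it travelled √(1.5² + 1.6²) ≈ 2.2 units.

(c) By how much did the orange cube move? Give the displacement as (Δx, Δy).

(1.2, 1.2)

From the two frames, the orange cube sits at roughly (4.4, 4.3) before and (5.6, 5.5) after.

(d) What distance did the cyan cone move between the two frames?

1.7

From (12.0, 2.3) to (10.3, 2.2), the cyan cone covered √(1.7² + 0.1²) ≈ 1.7 units.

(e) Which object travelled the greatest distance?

the green torus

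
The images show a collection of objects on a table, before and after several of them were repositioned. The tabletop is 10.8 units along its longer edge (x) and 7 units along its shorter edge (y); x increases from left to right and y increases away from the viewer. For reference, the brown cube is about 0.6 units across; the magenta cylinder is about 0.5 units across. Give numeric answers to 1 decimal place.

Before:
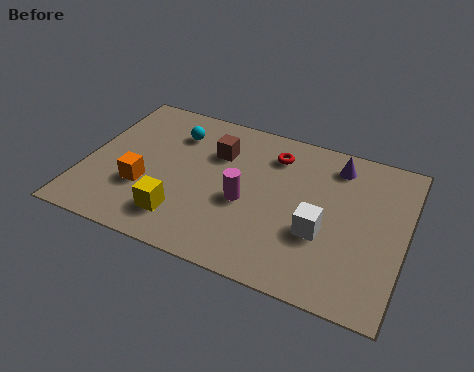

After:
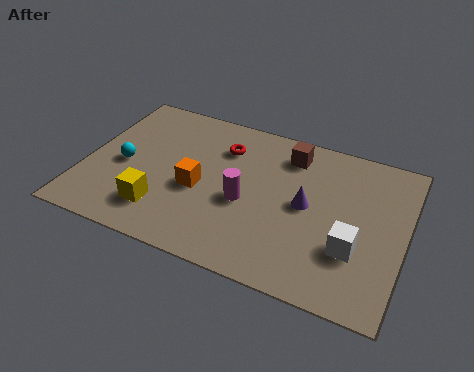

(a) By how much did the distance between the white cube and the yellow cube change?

+1.7

The distance was about 4.7 in the first image and 6.4 in the second, so they moved 1.7 units further apart.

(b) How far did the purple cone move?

2.3

The purple cone moved from about (8.3, 5.8) to (7.5, 3.6), a distance of √(0.8² + 2.2²) ≈ 2.3.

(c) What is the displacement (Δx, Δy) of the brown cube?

(2.4, 0.8)

The brown cube started near (4.3, 4.9) and ended near (6.7, 5.7).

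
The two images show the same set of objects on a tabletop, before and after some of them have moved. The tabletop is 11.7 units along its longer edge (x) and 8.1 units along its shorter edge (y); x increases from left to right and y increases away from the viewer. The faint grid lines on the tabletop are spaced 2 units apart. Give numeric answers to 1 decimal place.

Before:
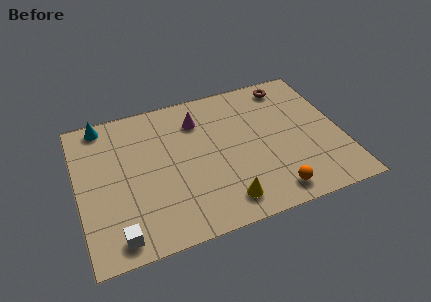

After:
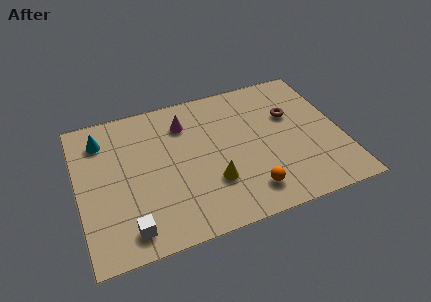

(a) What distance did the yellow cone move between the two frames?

1.3

From (6.2, 1.3) to (5.8, 2.5), the yellow cone covered √(0.4² + 1.2²) ≈ 1.3 units.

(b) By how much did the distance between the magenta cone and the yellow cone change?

-1.1

The distance was about 4.9 in the first image and 3.8 in the second, so they moved 1.1 units closer together.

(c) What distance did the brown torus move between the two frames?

1.8

The brown torus moved from about (9.7, 7.0) to (9.6, 5.2), a distance of √(0.1² + 1.8²) ≈ 1.8.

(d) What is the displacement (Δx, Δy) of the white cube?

(0.5, 0.2)

The white cube started near (1.5, 1.0) and ended near (2.0, 1.2).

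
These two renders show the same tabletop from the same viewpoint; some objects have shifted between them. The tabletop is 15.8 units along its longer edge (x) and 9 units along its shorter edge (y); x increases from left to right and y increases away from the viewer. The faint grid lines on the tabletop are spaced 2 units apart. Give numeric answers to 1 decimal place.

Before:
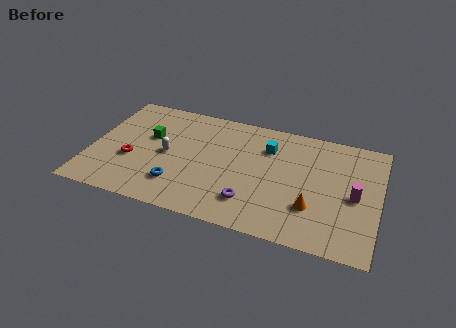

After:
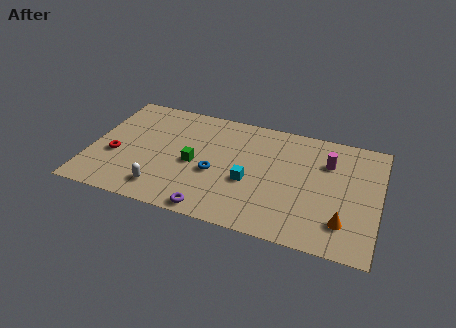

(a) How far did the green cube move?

3.0

From (3.1, 5.5) to (5.7, 4.1), the green cube covered √(2.6² + 1.4²) ≈ 3.0 units.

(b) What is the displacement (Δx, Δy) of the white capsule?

(0.0, -2.8)

From the two frames, the white capsule sits at roughly (4.2, 4.4) before and (4.2, 1.6) after.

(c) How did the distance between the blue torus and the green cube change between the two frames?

-2.5

Before: roughly 3.8 units apart; after: 1.3. That's 2.5 units closer together.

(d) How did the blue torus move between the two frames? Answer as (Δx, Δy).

(1.9, 1.5)

From the two frames, the blue torus sits at roughly (5.0, 2.2) before and (6.9, 3.7) after.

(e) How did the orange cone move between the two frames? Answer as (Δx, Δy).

(1.7, -0.6)

From the two frames, the orange cone sits at roughly (12.3, 2.7) before and (14.0, 2.1) after.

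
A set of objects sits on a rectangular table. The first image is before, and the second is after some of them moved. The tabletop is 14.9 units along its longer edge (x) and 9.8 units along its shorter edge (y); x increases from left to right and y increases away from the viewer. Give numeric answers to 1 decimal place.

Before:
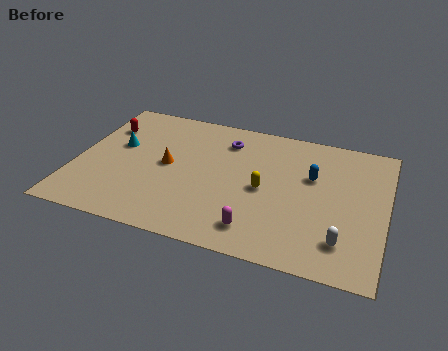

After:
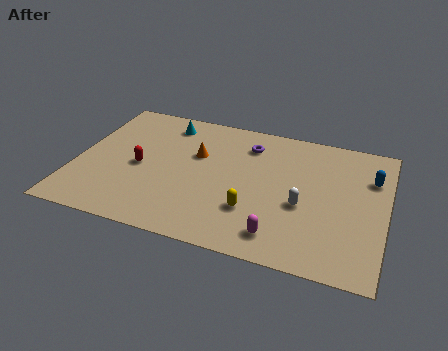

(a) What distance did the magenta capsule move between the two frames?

1.1

The magenta capsule moved from about (9.0, 1.7) to (10.1, 1.6), a distance of √(1.1² + 0.1²) ≈ 1.1.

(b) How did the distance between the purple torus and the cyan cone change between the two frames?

-1.3

They were about 5.4 units apart before and 4.1 after — 1.3 units closer together.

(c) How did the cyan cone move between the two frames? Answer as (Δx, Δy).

(2.1, 2.4)

The cyan cone started near (1.9, 5.8) and ended near (4.0, 8.2).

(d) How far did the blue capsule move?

2.9

The blue capsule moved from about (11.3, 6.2) to (14.1, 6.9), a distance of √(2.8² + 0.7²) ≈ 2.9.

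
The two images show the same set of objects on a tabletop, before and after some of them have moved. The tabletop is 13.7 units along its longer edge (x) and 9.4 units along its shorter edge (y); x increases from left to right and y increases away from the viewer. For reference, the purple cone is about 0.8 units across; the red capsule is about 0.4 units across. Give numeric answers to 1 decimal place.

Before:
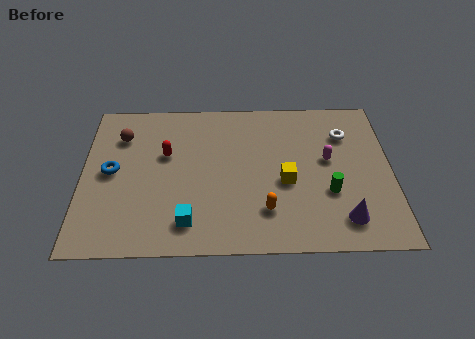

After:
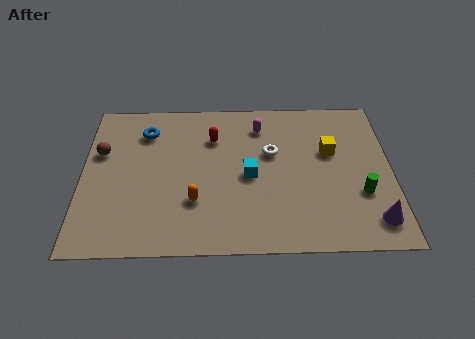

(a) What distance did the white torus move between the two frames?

3.5

The white torus moved from about (11.7, 6.9) to (8.4, 5.8), a distance of √(3.3² + 1.1²) ≈ 3.5.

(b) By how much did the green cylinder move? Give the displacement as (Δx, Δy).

(1.4, -0.1)

The green cylinder was at about (10.9, 3.3) and moved to about (12.3, 3.2).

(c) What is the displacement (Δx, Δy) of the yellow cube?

(2.0, 1.8)

The yellow cube was at about (9.0, 4.0) and moved to about (11.0, 5.8).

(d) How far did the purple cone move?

1.3

The purple cone was near (11.5, 1.7) before and (12.8, 1.6) after, so it travelled √(1.3² + 0.1²) ≈ 1.3 units.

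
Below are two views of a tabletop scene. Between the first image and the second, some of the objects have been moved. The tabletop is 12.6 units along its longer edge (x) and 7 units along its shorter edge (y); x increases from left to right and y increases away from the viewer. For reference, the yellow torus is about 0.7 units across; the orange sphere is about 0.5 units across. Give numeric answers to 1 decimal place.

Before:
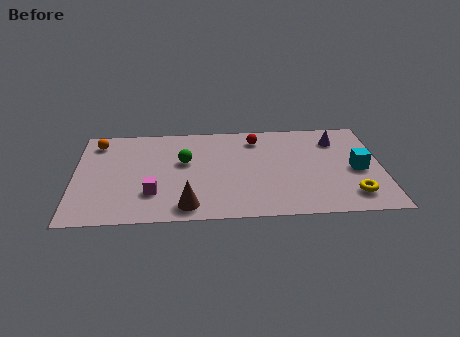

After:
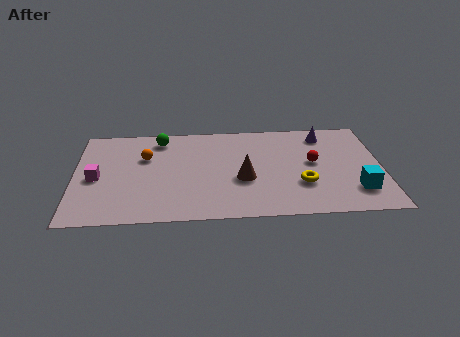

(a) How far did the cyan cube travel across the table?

1.5

The cyan cube moved from about (11.6, 3.2) to (11.5, 1.7), a distance of √(0.1² + 1.5²) ≈ 1.5.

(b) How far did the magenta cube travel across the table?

2.6

The magenta cube was near (3.2, 2.0) before and (0.9, 3.2) after, so it travelled √(2.3² + 1.2²) ≈ 2.6 units.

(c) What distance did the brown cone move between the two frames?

2.9

From (4.6, 1.0) to (6.9, 2.8), the brown cone covered √(2.3² + 1.8²) ≈ 2.9 units.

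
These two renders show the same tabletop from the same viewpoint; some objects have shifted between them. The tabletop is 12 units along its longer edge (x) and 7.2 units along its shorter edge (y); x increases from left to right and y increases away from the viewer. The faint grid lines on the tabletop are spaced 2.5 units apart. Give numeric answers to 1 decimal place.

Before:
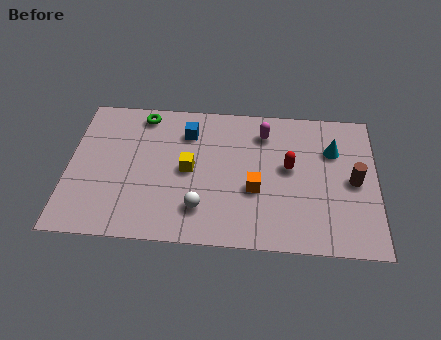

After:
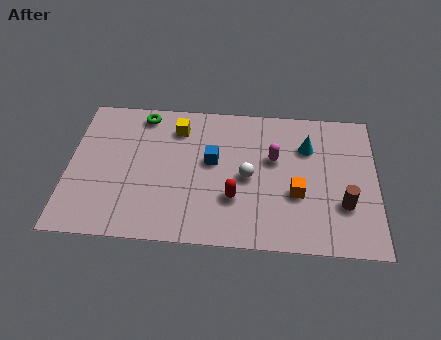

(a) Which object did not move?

the green torus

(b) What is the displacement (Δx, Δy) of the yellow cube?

(-0.5, 2.1)

The yellow cube was at about (4.7, 3.6) and moved to about (4.2, 5.7).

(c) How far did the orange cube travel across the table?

1.6

The orange cube moved from about (7.3, 2.8) to (8.9, 2.7), a distance of √(1.6² + 0.1²) ≈ 1.6.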